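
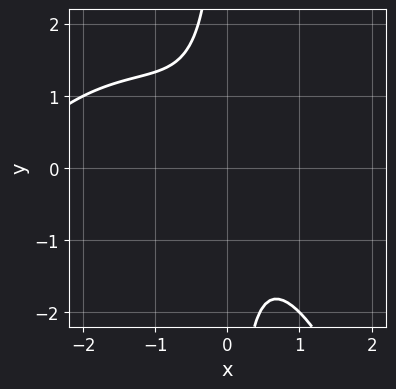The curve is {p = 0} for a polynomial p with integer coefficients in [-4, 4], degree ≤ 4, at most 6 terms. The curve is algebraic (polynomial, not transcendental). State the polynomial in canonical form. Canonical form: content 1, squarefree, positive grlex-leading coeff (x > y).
1. Degree: the shape is more complex than any degree-2 curve, so deg p = 3.
2. From the visible intercepts: it misses every integer gridline on the y-axis; the curve avoids every integer x-axis point in the box.
3. The integer polynomial consistent with all of this is the stated p.

x^3 + 3*x^2 + 3*x*y + 2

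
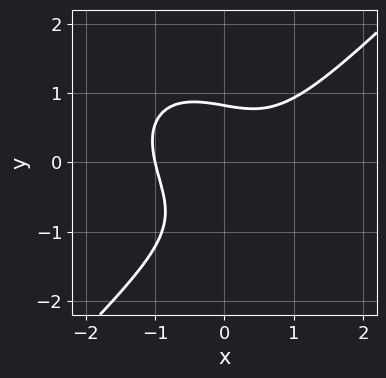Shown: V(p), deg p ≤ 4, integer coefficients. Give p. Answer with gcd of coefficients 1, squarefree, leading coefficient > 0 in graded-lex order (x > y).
3*x^3 - 3*y^3 - 2*x*y - 2*y^2 + 3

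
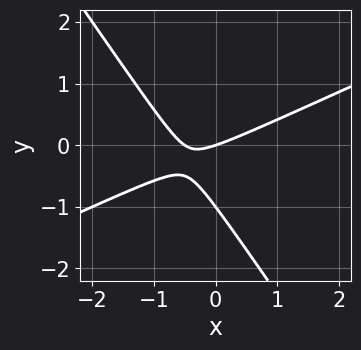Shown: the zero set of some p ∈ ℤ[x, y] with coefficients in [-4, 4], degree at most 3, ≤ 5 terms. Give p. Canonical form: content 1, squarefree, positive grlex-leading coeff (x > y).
1. The degree is 2 — no degree-1 curve has this shape.
2. From the visible intercepts: among the integer gridlines, it crosses the y-axis at y ∈ {-1, 0}; it crosses the x-axis at the gridline x = 0.
3. Putting this together gives p.

2*x^2 - 3*x*y - 3*y^2 + x - 3*y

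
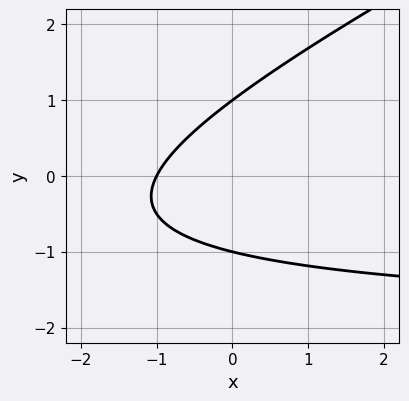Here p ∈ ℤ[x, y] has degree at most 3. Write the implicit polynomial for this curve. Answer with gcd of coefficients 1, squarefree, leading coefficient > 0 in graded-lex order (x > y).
x*y - 2*y^2 + 2*x + 2

1. Degree: a generic line meets the curve in up to 2 points, so deg p = 2.
2. Reading off the gridlines: it meets the x-axis at x = -1 (among the integer gridlines); the y-axis gridline crossings are at y ∈ {-1, 1}.
3. Solving for integer coefficients yields p as stated.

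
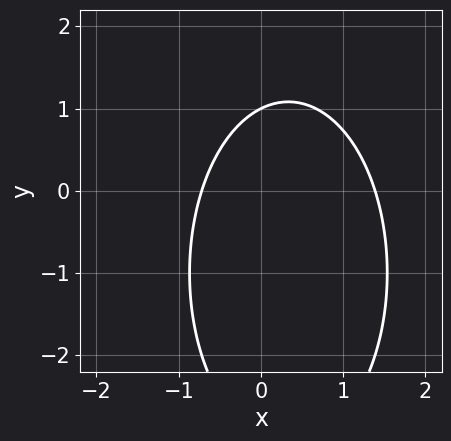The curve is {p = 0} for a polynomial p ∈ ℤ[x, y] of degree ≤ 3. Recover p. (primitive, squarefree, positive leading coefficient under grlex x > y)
1. Degree: no degree-1 curve has this shape, so deg p = 2.
2. Reading off the gridlines: it crosses the y-axis at the gridline y = 1.
3. Together with the visible shape, these determine p as stated.

3*x^2 + y^2 - 2*x + 2*y - 3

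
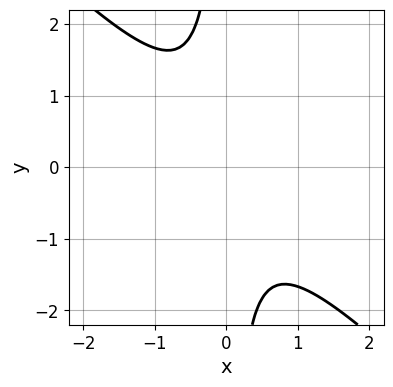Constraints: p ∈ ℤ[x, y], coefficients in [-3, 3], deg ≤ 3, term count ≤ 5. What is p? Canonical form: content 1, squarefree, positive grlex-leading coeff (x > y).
3*x^2 + 3*x*y + 2

Degree: a generic line meets the curve in up to 2 points, so deg p = 2.
Against the integer gridlines: it misses every integer gridline on the y-axis; the curve avoids every integer x-axis point in the box.
Together with the visible shape, these determine p as stated.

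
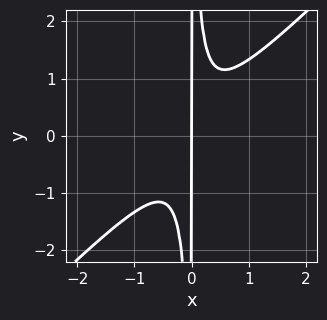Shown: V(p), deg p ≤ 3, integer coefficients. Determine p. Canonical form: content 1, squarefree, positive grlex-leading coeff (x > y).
The degree is 3 — a generic line meets the curve in up to 3 points.
From the visible intercepts: the visible y-axis segment lies entirely on the curve; it crosses the x-axis at the gridline x = 0.
Solving for integer coefficients yields p as stated.

3*x^3 - 3*x^2*y + x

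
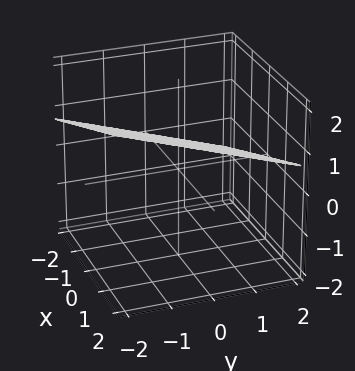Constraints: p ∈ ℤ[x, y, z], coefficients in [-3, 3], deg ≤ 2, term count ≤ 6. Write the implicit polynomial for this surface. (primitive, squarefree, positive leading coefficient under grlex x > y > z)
Degree: the surface is flat (a plane), so deg p = 1.
Reading off the gridlines: it meets the x-axis at x = -2 (among the integer gridlines); it meets the y-axis at y = 2 (among the integer gridlines).
Matching integer coefficients to the picture gives p.

x - y - 3*z + 2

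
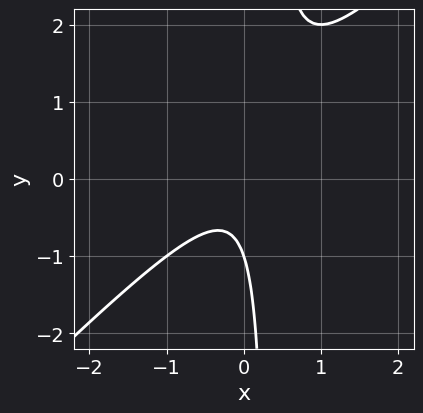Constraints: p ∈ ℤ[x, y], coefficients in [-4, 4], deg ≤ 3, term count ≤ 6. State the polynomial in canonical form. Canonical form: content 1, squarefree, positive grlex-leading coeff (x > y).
(a) deg p = 2. The shape is more complex than any degree-1 curve.
(b) Against the integer gridlines: no x-intercept at any integer in the box; it meets the y-axis at y = -1 (among the integer gridlines).
(c) Matching integer coefficients to the picture gives p.

3*x^2 - 3*x*y + y + 1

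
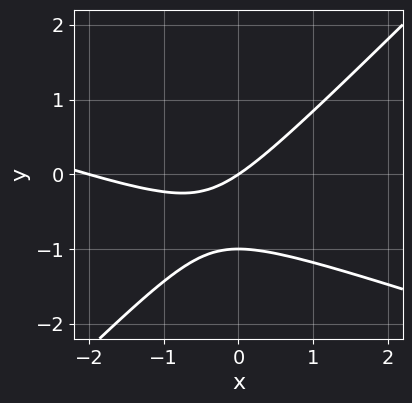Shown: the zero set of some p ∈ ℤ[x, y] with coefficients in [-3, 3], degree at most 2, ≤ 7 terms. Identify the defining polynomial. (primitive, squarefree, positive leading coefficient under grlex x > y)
The degree is 2 — a generic line meets the curve in up to 2 points.
From the axis intercepts and sections: among the integer gridlines, it crosses the x-axis at x ∈ {-2, 0}; among the integer gridlines, it crosses the y-axis at y ∈ {-1, 0}.
Assembling these constraints gives the stated polynomial.

x^2 + 2*x*y - 3*y^2 + 2*x - 3*y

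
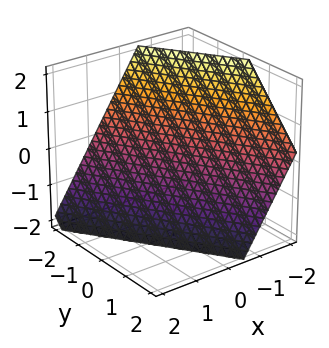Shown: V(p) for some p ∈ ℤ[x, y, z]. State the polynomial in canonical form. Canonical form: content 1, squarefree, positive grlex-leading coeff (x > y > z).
3*x + 2*y + 2*z + 2

First, the degree is 1 — every cross-section is a straight line — this is a plane.
Then, from the axis intercepts and sections: it meets the z-axis at z = -1 (among the integer gridlines); one y-axis crossing is at y = -1.
Finally, these observations pin down the coefficients.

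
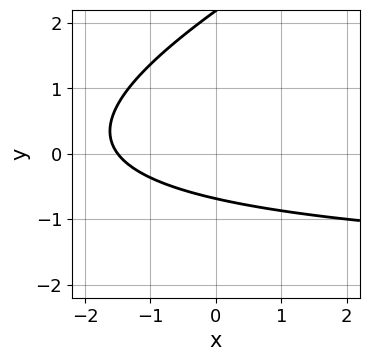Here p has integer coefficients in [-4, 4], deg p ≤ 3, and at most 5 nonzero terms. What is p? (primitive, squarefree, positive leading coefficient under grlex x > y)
x*y - 2*y^2 + 2*x + 3*y + 3

1. The degree is 2 — a generic line meets the curve in up to 2 points.
2. Matching integer coefficients to the picture gives p.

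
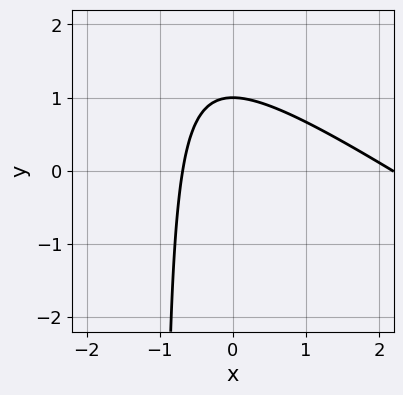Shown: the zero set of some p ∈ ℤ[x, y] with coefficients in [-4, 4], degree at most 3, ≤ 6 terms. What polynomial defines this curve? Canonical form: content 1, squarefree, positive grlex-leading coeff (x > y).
2*x^2 + 3*x*y - 3*x + 3*y - 3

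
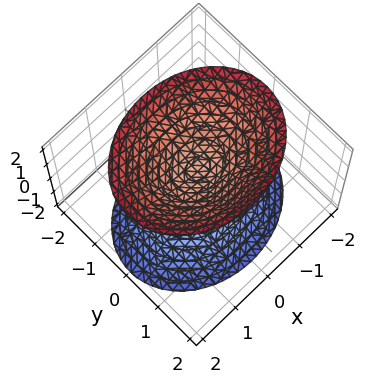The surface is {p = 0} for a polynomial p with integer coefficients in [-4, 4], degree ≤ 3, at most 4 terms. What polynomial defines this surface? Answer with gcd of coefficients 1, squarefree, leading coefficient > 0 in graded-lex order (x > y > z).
2*x^2 + 3*y^2 - 2*z^2 + 1

(a) There are 2 components. Treating them together as one polynomial.
(b) Degree: two separate bowl-shaped sheets opening away from each other; a quadric, so deg p = 2.
(c) Symmetries: mirror symmetry y ↦ −y ⇒ only even powers of y; mirror symmetry x ↦ −x ⇒ only even powers of x; mirror symmetry z ↦ −z ⇒ only even powers of z.
(d) Against the integer gridlines: it misses every integer gridline on the y-axis; the surface avoids every integer x-axis point in the box.
(e) Together with the visible shape, these determine p as stated.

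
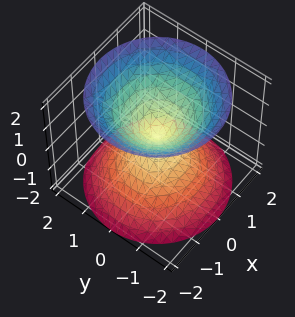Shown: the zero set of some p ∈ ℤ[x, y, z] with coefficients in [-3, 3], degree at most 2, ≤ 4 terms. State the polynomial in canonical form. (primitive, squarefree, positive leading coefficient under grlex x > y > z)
x^2 + y^2 - z^2

1. The picture has 2 separate pieces. They look like related sheets of one shape, so recover p as a whole.
2. Degree: a double cone through the origin; a quadric, so deg p = 2.
3. Symmetries: the z ↦ −z reflection is a symmetry, so z appears only in even powers; the z-axis is an axis of rotation, so x and y enter only as x² + y².
4. Against the integer gridlines: a circular section at z = -1 has radius exactly 1; one z-axis crossing is at z = 0.
5. Matching integer coefficients to the picture gives p.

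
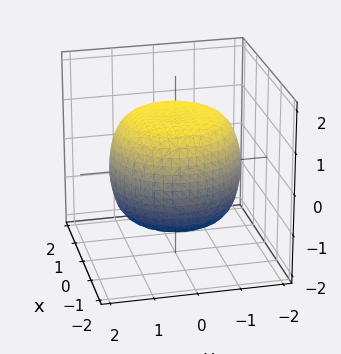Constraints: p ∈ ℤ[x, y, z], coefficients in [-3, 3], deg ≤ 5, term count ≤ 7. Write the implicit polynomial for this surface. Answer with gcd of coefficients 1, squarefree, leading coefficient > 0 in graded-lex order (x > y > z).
(a) The degree is 4 — a generic line meets the surface in up to 4 points.
(b) Symmetries: rotational symmetry about the z-axis ⇒ p depends on x, y only through x² + y².
(c) Against the integer gridlines: a circular section at z = -1 has radius between 1 and 2.
(d) These observations pin down the coefficients.

x^4 + 2*x^2*y^2 + y^4 - x^2 - y^2 + 2*z^2 - 3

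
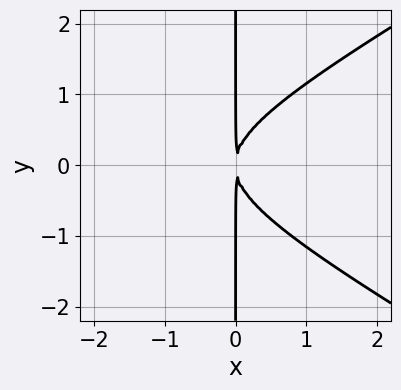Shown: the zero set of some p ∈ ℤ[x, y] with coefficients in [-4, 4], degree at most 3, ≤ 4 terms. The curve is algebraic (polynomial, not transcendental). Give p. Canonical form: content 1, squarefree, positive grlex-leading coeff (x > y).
x^3 - 3*x*y^2 + 3*x^2

First, the degree is 3 — no degree-2 curve has this shape.
Next, symmetries: the y ↦ −y reflection is a symmetry, so y appears only in even powers.
Then, reading off the gridlines: the visible y-axis segment lies entirely on the curve.
Finally, fitting integer coefficients to these (and the overall shape) gives p.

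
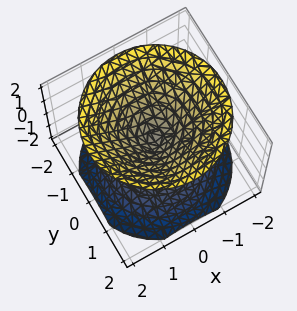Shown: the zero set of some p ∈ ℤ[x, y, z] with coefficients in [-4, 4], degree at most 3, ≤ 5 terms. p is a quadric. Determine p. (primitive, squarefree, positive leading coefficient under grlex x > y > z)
First, there are 2 components. Treating them together as one polynomial.
Then, deg p = 2. A double cone through the origin; a quadric.
Then, symmetries: rotational symmetry about the z-axis ⇒ p depends on x, y only through x² + y²; it's symmetric under z → −z, forcing even powers of z.
Then, checking where it meets the axes: it meets the x-axis at x = 0 (among the integer gridlines); it crosses the y-axis at the gridline y = 0.
Finally, putting this together gives p.

x^2 + y^2 - z^2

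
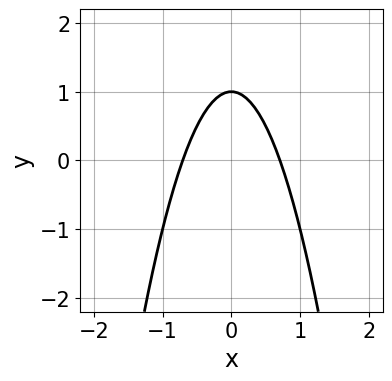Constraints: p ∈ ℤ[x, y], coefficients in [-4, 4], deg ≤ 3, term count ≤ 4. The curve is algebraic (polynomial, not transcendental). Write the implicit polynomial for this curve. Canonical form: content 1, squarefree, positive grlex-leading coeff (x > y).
2*x^2 + y - 1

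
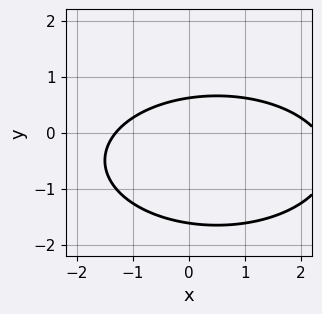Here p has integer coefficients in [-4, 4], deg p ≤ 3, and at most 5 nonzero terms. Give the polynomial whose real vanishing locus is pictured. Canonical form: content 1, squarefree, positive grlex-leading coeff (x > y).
x^2 + 3*y^2 - x + 3*y - 3

1. The degree is 2 — a generic line meets the curve in up to 2 points.
2. Putting this together gives p.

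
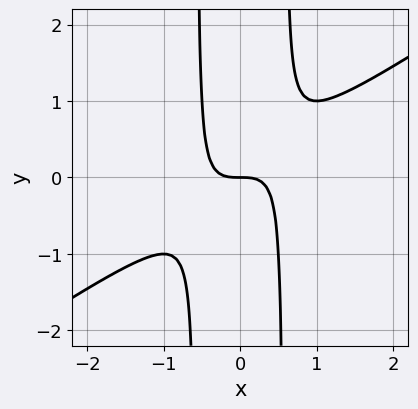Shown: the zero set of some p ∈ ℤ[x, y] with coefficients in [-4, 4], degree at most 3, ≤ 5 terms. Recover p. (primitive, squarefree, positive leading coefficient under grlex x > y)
First, degree: a generic line meets the curve in up to 3 points, so deg p = 3.
Then, from the visible intercepts: one y-axis crossing is at y = 0; one x-axis crossing is at x = 0.
Finally, assembling these constraints gives the stated polynomial.

2*x^3 - 3*x^2*y + y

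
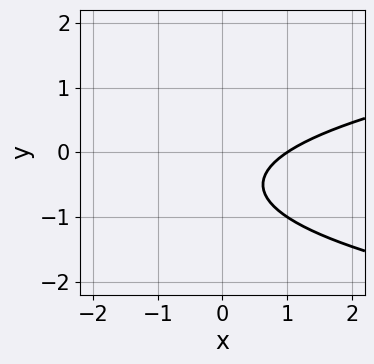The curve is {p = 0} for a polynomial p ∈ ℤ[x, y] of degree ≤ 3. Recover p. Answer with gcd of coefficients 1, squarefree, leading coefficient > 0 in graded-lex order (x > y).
3*y^2 - 2*x + 3*y + 2

The degree is 2 — no degree-1 curve has this shape.
Checking where it meets the axes: no y-intercept at any integer in the box; it crosses the x-axis at the gridline x = 1.
Matching integer coefficients to the picture gives p.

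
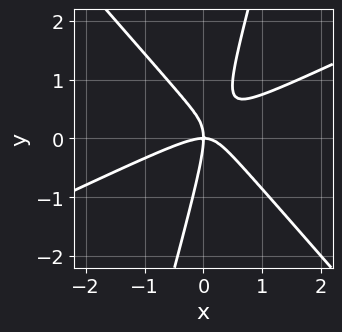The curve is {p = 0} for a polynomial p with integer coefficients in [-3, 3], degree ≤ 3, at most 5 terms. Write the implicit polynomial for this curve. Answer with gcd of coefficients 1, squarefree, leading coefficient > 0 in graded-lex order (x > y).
The degree is 3 — a generic line meets the curve in up to 3 points.
Against the integer gridlines: it crosses the x-axis at the gridline x = 0; it crosses the y-axis at the gridline y = 0.
Together with the visible shape, these determine p as stated.

2*x^3 - 3*x^2*y - 3*x*y^2 + y^3 + 2*x*y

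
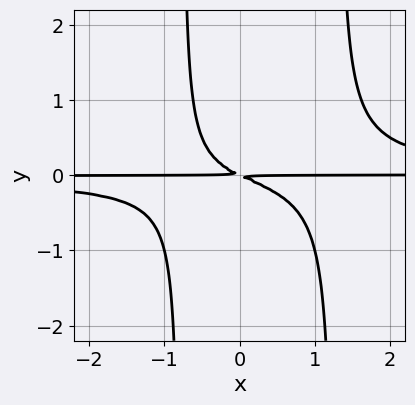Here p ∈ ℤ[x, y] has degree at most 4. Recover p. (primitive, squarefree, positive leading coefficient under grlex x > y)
2*x^2*y^2 - x*y^2 - x*y - 2*y^2

(a) deg p = 4. The shape is more complex than any degree-3 curve.
(b) From the visible intercepts: the visible x-axis segment lies entirely on the curve.
(c) Solving for integer coefficients yields p as stated.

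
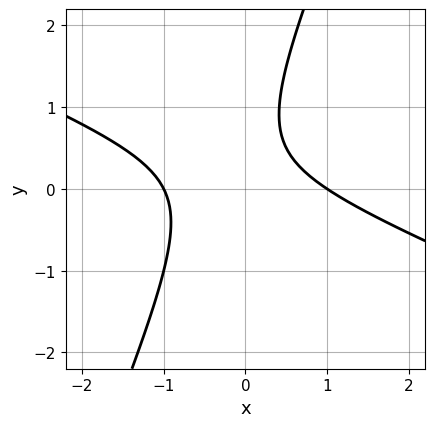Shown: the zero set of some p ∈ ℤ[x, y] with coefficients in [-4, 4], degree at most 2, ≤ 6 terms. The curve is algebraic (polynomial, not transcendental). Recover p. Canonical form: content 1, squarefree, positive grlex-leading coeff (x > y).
x^2 + 2*x*y - y^2 + y - 1

First, degree: a generic line meets the curve in up to 2 points, so deg p = 2.
Next, from the visible intercepts: among the integer gridlines, it crosses the x-axis at x ∈ {-1, 1}; the curve avoids every integer y-axis point in the box.
Finally, matching integer coefficients to the picture gives p.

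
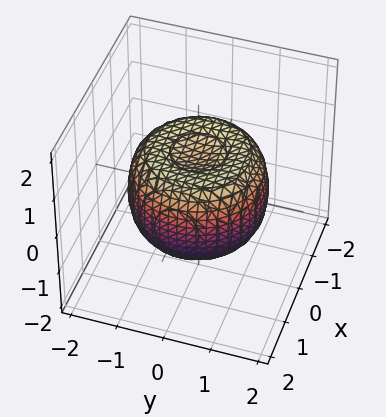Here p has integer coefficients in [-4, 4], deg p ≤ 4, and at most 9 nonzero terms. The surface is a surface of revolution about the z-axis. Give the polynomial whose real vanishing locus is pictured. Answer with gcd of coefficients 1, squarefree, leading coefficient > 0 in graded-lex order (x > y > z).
Degree: no degree-3 surface has this shape, so deg p = 4.
Symmetries: rotational symmetry about the z-axis ⇒ p depends on x, y only through x² + y².
Checking where it meets the axes: a circular section at z = -1 has radius between 0 and 1.
Assembling these constraints gives the stated polynomial.

2*x^4 + 4*x^2*y^2 + 2*y^4 - 3*x^2 - 3*y^2 + 3*z^2 - 2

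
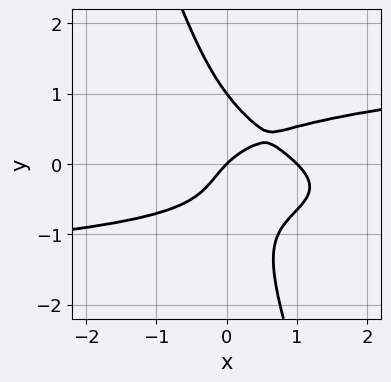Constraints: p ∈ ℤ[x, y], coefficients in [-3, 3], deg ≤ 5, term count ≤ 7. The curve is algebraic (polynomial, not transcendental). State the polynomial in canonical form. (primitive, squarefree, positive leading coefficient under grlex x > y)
3*x*y^3 + y^4 - x^2 + x - y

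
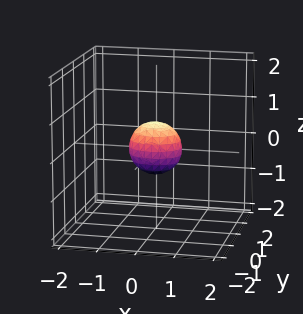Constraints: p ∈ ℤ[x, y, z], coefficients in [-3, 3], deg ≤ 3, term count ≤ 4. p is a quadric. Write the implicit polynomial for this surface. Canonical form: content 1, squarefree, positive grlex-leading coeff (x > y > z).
2*x^2 + 3*y^2 + 2*z^2 - 1

The degree is 2 — bounded and convex; a quadric.
Symmetries: it's symmetric under x → −x, forcing even powers of x; mirror symmetry y ↦ −y ⇒ only even powers of y; the z ↦ −z reflection is a symmetry, so z appears only in even powers.
Together with the visible shape, these determine p as stated.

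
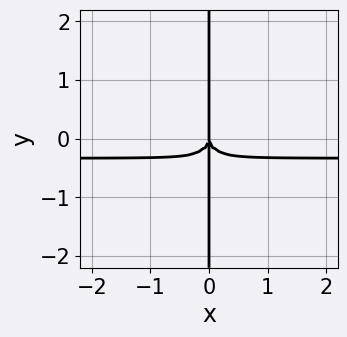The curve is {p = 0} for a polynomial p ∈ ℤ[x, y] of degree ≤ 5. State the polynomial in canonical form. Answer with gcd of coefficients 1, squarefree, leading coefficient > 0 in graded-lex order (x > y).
3*x^3*y + x*y^3 + x^3

1. Degree: a generic line meets the curve in up to 4 points, so deg p = 4.
2. From the axis intercepts and sections: one x-axis crossing is at x = 0; the visible y-axis segment lies entirely on the curve.
3. These observations pin down the coefficients.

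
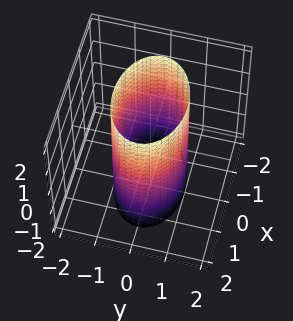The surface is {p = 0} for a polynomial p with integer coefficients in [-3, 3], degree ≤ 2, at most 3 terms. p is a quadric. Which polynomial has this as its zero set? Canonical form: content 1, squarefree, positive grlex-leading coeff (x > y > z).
1. The degree is 2 — constant cross-section along one axis; a quadric.
2. Symmetries: mirror symmetry y ↦ −y ⇒ only even powers of y; it's symmetric under x → −x, forcing even powers of x; mirror symmetry z ↦ −z ⇒ only even powers of z.
3. From the axis intercepts and sections: among the integer gridlines, it crosses the y-axis at y ∈ {-1, 1}; no z-intercept at any integer in the box.
4. Fitting integer coefficients to these (and the overall shape) gives p.

x^2 + 2*y^2 - 2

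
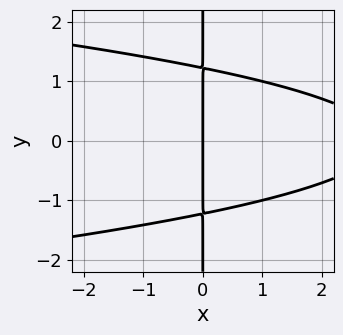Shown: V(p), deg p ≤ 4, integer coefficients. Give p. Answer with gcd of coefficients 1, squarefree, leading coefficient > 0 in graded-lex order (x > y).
2*x*y^2 + x^2 - 3*x

1. Degree: the shape is more complex than any degree-2 curve, so deg p = 3.
2. Symmetries: it's symmetric under y → −y, forcing even powers of y.
3. Reading off the gridlines: it crosses the x-axis at the gridline x = 0; the visible y-axis segment lies entirely on the curve.
4. Together with the visible shape, these determine p as stated.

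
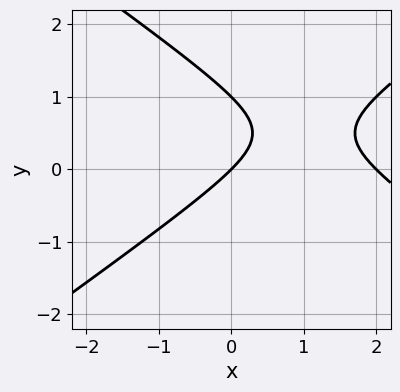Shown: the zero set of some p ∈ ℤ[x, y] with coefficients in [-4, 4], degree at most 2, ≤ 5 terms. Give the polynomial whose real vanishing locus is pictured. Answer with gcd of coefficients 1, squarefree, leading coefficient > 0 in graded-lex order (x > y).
(a) Degree: a generic line meets the curve in up to 2 points, so deg p = 2.
(b) Reading off the gridlines: the x-axis gridline crossings are at x ∈ {0, 2}; the y-axis gridline crossings are at y ∈ {0, 1}.
(c) Together with the visible shape, these determine p as stated.

x^2 - 2*y^2 - 2*x + 2*y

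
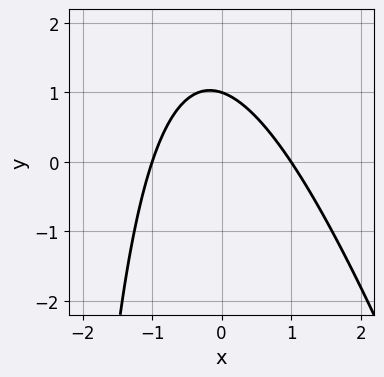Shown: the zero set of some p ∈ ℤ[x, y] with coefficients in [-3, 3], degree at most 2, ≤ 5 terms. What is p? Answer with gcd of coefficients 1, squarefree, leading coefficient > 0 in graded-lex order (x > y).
3*x^2 + x*y + 3*y - 3

The degree is 2 — no degree-1 curve has this shape.
From the visible intercepts: it crosses the y-axis at the gridline y = 1; the x-axis gridline crossings are at x ∈ {-1, 1}.
The integer polynomial consistent with all of this is the stated p.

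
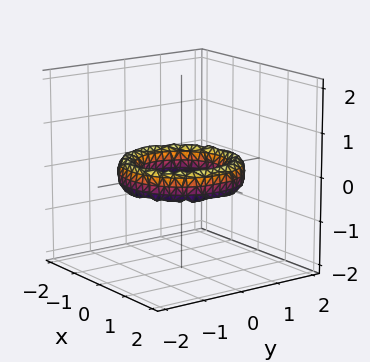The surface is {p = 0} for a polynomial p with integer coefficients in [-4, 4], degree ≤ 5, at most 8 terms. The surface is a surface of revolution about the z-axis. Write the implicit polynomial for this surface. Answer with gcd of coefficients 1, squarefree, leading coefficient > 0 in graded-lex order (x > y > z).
x^4 + 2*x^2*y^2 + y^4 - 3*x^2 - 3*y^2 + 2*z^2 + 2

(a) The degree is 4 — a generic line meets the surface in up to 4 points.
(b) Symmetries: the surface is invariant under rotation about z: p = q(x² + y², z).
(c) Checking where it meets the axes: the x-axis gridline crossings are at x ∈ {-1, 1}; no z-intercept at any integer in the box; among the integer gridlines, it crosses the y-axis at y ∈ {-1, 1}; a circular section at z = 0 has radius exactly 1.
(d) Fitting integer coefficients to these (and the overall shape) gives p.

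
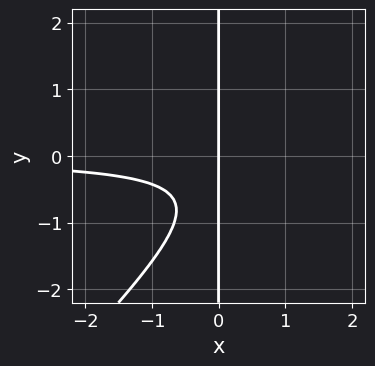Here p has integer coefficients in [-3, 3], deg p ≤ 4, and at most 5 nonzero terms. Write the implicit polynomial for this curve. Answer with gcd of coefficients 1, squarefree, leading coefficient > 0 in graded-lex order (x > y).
1. deg p = 3. The shape is more complex than any degree-2 curve.
2. Observable constraints: one x-axis crossing is at x = 0; every point of the y-axis in the box is on the curve.
3. Putting this together gives p.

3*x^2*y - 3*x*y^2 - 3*x*y - 2*x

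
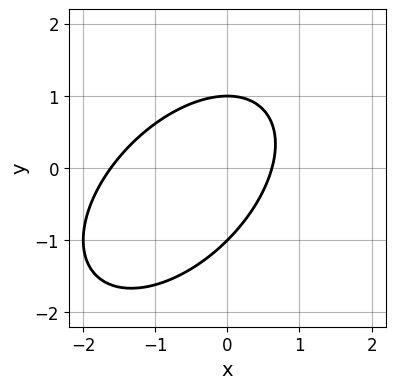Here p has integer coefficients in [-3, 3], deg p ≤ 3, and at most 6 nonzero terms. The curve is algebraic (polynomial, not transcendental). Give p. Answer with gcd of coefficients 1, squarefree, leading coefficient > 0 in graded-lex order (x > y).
(a) Degree: no degree-1 curve has this shape, so deg p = 2.
(b) Observable constraints: among the integer gridlines, it crosses the y-axis at y ∈ {-1, 1}.
(c) Fitting integer coefficients to these (and the overall shape) gives p.

x^2 - x*y + y^2 + x - 1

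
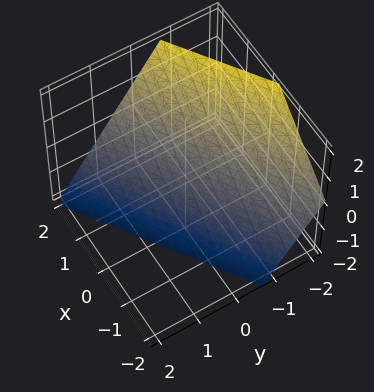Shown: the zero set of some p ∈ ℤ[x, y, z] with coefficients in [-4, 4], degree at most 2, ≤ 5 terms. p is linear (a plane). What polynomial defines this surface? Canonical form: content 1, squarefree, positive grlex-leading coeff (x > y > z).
First, deg p = 1. Every cross-section is a straight line — this is a plane.
Then, observable constraints: it meets the x-axis at x = 1 (among the integer gridlines); one z-axis crossing is at z = -1.
Finally, assembling these constraints gives the stated polynomial.

2*x - 3*y - 2*z - 2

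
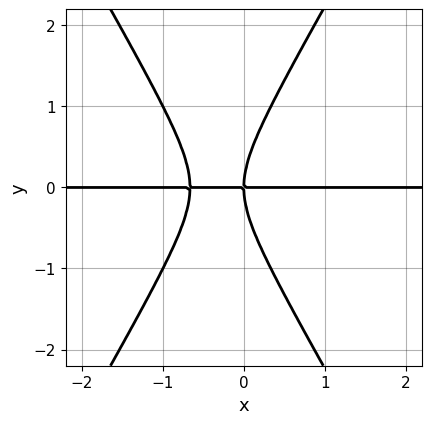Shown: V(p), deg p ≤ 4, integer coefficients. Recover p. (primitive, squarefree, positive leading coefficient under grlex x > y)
3*x^2*y - y^3 + 2*x*y

1. The degree is 3 — a generic line meets the curve in up to 3 points.
2. Against the integer gridlines: the visible x-axis segment lies entirely on the curve; it crosses the y-axis at the gridline y = 0.
3. Assembling these constraints gives the stated polynomial.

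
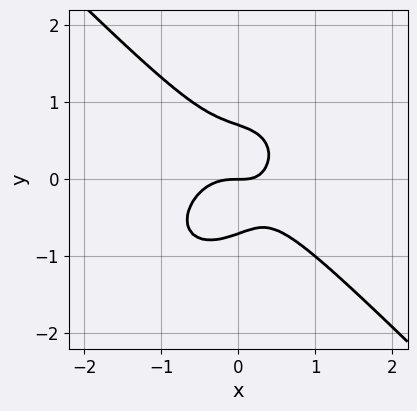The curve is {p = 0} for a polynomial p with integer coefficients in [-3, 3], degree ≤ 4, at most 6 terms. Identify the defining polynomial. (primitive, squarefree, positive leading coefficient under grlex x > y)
1. deg p = 3. A generic line meets the curve in up to 3 points.
2. Checking where it meets the axes: it meets the y-axis at y = 0 (among the integer gridlines); one x-axis crossing is at x = 0.
3. Together with the visible shape, these determine p as stated.

2*x^3 + 2*y^3 + x*y - y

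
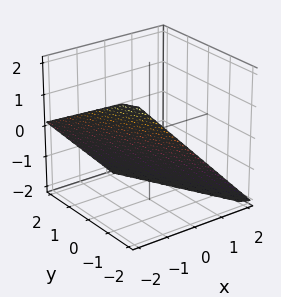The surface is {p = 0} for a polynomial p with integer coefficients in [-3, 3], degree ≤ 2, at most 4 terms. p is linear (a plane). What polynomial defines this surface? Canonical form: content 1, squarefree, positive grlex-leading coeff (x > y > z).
2*x + y + 2*z + 2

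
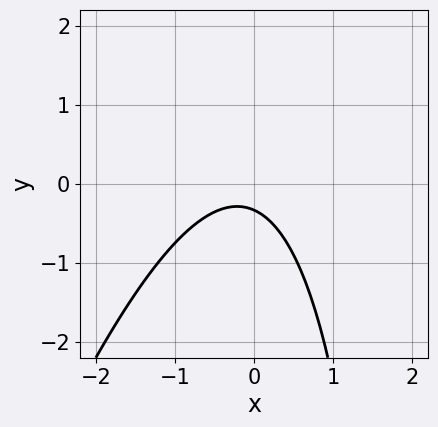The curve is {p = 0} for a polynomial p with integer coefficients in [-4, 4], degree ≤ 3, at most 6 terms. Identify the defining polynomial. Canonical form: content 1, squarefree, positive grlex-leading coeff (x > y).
3*x^2 - x*y + x + 3*y + 1

deg p = 2. A generic line meets the curve in up to 2 points.
From the axis intercepts and sections: the curve avoids every integer x-axis point in the box.
Together with the visible shape, these determine p as stated.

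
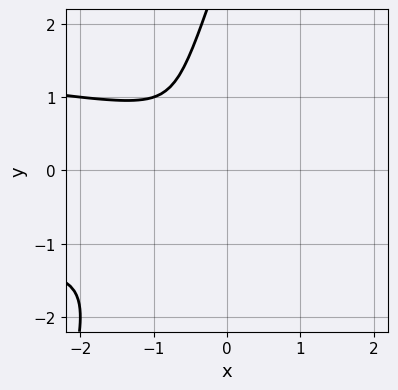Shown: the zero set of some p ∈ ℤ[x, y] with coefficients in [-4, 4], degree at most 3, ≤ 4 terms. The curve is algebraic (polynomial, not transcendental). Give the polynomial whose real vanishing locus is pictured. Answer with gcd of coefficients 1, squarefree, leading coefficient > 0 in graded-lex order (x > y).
3*x*y^2 - y^3 + x^2 + 3*y^2

First, deg p = 3. No degree-2 curve has this shape.
Finally, putting this together gives p.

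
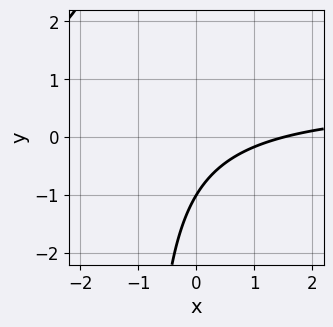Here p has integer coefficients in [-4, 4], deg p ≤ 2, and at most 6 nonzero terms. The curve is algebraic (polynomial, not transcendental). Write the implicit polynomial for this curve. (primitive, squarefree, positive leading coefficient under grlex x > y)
(a) deg p = 2. No degree-1 curve has this shape.
(b) Observable constraints: one y-axis crossing is at y = -1.
(c) These observations pin down the coefficients.

3*x*y - 2*x + 3*y + 3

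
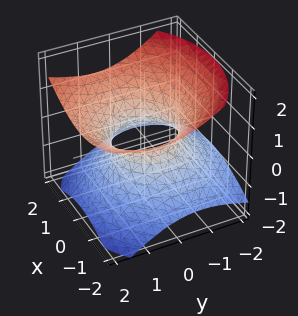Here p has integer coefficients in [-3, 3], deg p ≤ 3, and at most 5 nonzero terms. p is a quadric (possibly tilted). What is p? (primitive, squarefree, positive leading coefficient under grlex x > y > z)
First, degree: a generic line meets the surface in up to 2 points, so deg p = 2.
Next, from the visible intercepts: no z-intercept at any integer in the box; the x-axis gridline crossings are at x ∈ {-1, 1}.
Finally, fitting integer coefficients to these (and the overall shape) gives p. Check: (0, -1, 0) on the y-axis lies on the surface, and p(0, -1, 0) = 0. ✓

x^2 + y^2 - y*z - 2*z^2 - 1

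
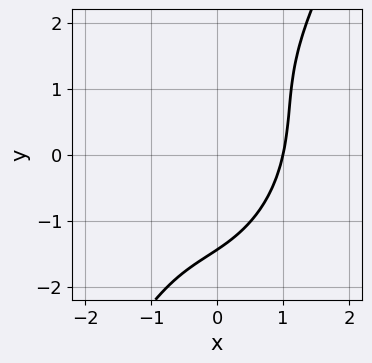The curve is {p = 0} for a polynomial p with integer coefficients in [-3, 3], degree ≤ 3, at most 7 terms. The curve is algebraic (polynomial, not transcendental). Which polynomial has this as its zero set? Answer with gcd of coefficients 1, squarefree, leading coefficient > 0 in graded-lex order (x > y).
3*x^3 - 2*x^2*y + 2*x*y^2 - y^3 - 3

First, the degree is 3 — a generic line meets the curve in up to 3 points.
Next, checking where it meets the axes: it meets the x-axis at x = 1 (among the integer gridlines).
Finally, these observations pin down the coefficients.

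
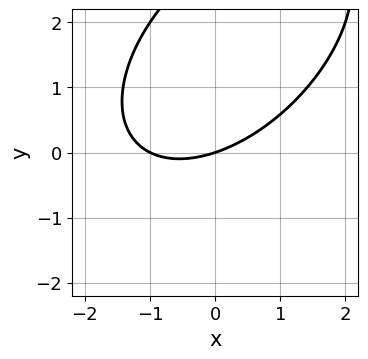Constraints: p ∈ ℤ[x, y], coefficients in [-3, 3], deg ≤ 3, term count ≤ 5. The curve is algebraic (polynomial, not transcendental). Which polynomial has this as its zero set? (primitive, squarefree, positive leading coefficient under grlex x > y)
x^2 - x*y + y^2 + x - 3*y

deg p = 2. No degree-1 curve has this shape.
From the axis intercepts and sections: the x-axis gridline crossings are at x ∈ {-1, 0}; it crosses the y-axis at the gridline y = 0.
Fitting integer coefficients to these (and the overall shape) gives p.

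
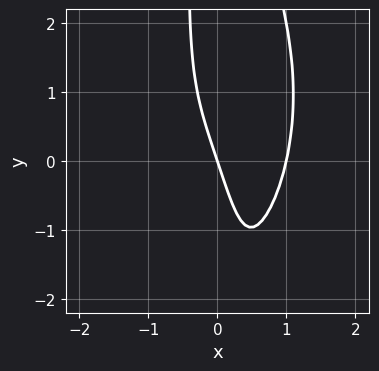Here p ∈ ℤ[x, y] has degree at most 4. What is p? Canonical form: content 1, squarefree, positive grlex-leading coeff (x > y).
3*x^4 - x^3*y + x^2*y^2 - 3*x - y

The degree is 4 — no degree-3 curve has this shape.
Against the integer gridlines: the x-axis gridline crossings are at x ∈ {0, 1}; it crosses the y-axis at the gridline y = 0.
Solving for integer coefficients yields p as stated.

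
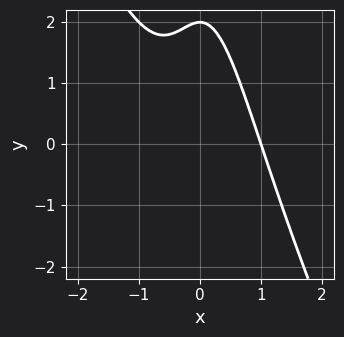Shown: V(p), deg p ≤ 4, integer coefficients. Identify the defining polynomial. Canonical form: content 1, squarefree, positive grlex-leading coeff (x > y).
2*x^3 + x^2*y + y - 2

(a) Degree: a generic line meets the curve in up to 3 points, so deg p = 3.
(b) From the axis intercepts and sections: it crosses the x-axis at the gridline x = 1; it meets the y-axis at y = 2 (among the integer gridlines).
(c) Solving for integer coefficients yields p as stated.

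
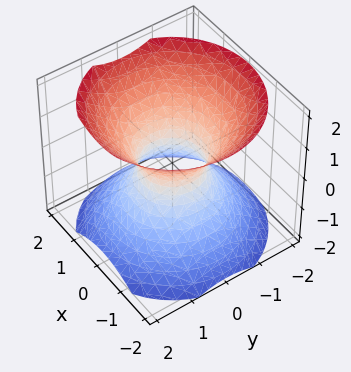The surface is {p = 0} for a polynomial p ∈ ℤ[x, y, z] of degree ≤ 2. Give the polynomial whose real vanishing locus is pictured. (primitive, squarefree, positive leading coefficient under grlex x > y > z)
3*x^2 + 3*y^2 - 3*z^2 - 2

First, degree: no degree-1 surface has this shape, so deg p = 2.
Then, symmetries: rotational symmetry about the z-axis ⇒ p depends on x, y only through x² + y².
Next, from the visible intercepts: a circular section at z = 0 has radius between 0 and 1; it misses every integer gridline on the z-axis.
Finally, the integer polynomial consistent with all of this is the stated p.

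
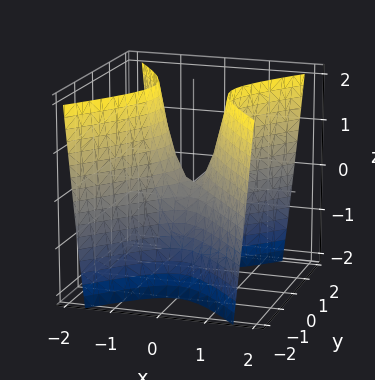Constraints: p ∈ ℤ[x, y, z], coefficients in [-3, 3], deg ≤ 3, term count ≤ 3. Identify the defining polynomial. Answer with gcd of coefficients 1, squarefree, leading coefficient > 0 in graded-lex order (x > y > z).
(a) The degree is 2 — a saddle surface; a quadric.
(b) Symmetries: mirror symmetry x ↦ −x ⇒ only even powers of x; the y ↦ −y reflection is a symmetry, so y appears only in even powers.
(c) Reading off the gridlines: one z-axis crossing is at z = 0; one x-axis crossing is at x = 0.
(d) Fitting integer coefficients to these (and the overall shape) gives p.

3*x^2 - 2*y^2 - z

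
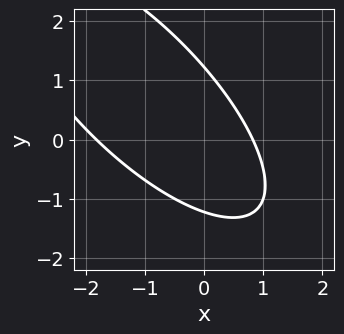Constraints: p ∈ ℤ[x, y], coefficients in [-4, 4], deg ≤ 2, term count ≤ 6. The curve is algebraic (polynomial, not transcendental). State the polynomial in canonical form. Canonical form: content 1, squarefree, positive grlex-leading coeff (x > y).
2*x^2 + 3*x*y + 2*y^2 + 2*x - 3

First, the degree is 2 — the shape is more complex than any degree-1 curve.
Finally, solving for integer coefficients yields p as stated.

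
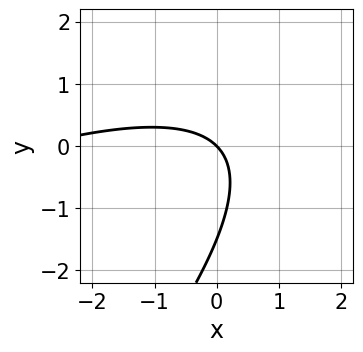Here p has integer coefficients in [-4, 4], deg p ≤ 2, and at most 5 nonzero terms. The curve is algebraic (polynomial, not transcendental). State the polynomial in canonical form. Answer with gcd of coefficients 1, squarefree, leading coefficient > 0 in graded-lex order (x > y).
x^2 - 3*x*y + 2*y^2 + 3*x + 3*y

(a) deg p = 2.
(b) Checking where it meets the axes: it crosses the x-axis at the gridline x = 0; it meets the y-axis at y = 0 (among the integer gridlines).
(c) Together with the visible shape, these determine p as stated.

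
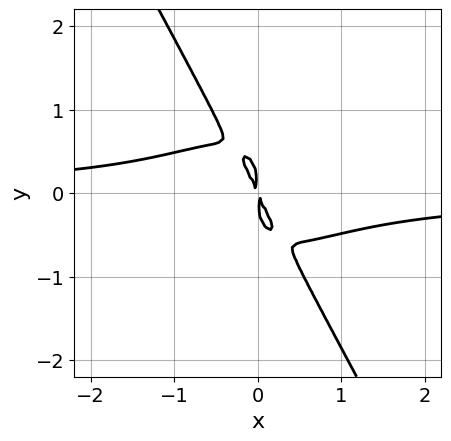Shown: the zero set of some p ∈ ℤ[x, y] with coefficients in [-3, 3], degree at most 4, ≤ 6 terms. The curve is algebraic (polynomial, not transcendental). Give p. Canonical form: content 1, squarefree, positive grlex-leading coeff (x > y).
3*x^3*y + x*y^3 + y^4 + 2*x^2 + x*y

Degree: the shape is more complex than any degree-3 curve, so deg p = 4.
Matching integer coefficients to the picture gives p.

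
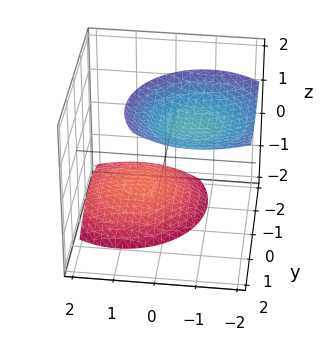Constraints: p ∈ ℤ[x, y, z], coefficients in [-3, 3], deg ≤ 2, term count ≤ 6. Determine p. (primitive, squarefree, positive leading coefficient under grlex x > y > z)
(a) There are 2 components.
(b) Degree: no degree-1 surface has this shape, so deg p = 2.
(c) Reading off the gridlines: it misses every integer gridline on the x-axis; it misses every integer gridline on the y-axis.
(d) Fitting integer coefficients to these (and the overall shape) gives p.

x^2 + x*z + y^2 - y*z - z^2 + 3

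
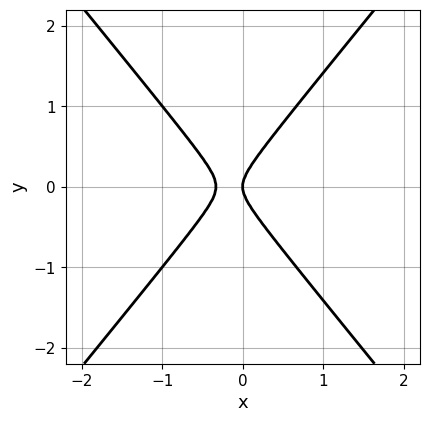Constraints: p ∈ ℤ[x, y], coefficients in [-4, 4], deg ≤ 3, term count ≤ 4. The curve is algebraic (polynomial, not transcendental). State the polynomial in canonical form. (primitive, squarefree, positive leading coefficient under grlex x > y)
(a) Degree: no degree-1 curve has this shape, so deg p = 2.
(b) Symmetries: it's symmetric under y → −y, forcing even powers of y.
(c) From the axis intercepts and sections: one y-axis crossing is at y = 0; one x-axis crossing is at x = 0.
(d) These observations pin down the coefficients.

3*x^2 - 2*y^2 + x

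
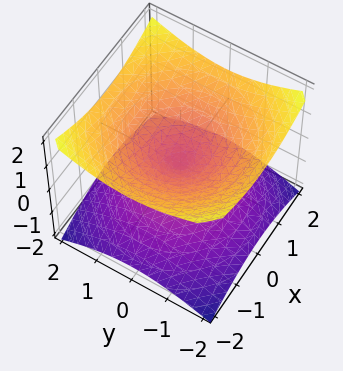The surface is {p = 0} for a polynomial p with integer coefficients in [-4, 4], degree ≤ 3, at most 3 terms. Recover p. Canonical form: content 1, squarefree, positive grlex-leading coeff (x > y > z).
x^2 + y^2 - 2*z^2

deg p = 2.
Symmetries: rotational symmetry about the z-axis ⇒ p depends on x, y only through x² + y²; mirror symmetry z ↦ −z ⇒ only even powers of z.
Against the integer gridlines: it crosses the x-axis at the gridline x = 0; it crosses the y-axis at the gridline y = 0; it meets the z-axis at z = 0 (among the integer gridlines).
Solving for integer coefficients yields p as stated.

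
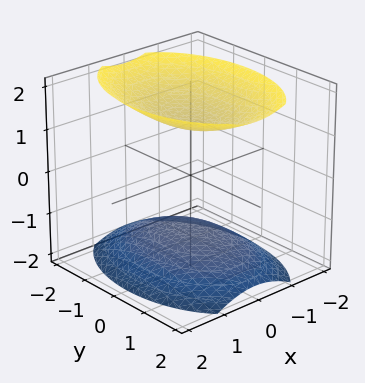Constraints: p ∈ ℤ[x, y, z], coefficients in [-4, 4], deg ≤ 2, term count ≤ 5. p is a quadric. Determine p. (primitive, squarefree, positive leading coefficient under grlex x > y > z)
2*x^2 + y^2 - 2*z^2 + 3

First, I count 2 distinct pieces. Treating them together as one polynomial.
Next, deg p = 2. Two separate bowl-shaped sheets opening away from each other; a quadric.
Then, symmetries: mirror symmetry z ↦ −z ⇒ only even powers of z; the y ↦ −y reflection is a symmetry, so y appears only in even powers; mirror symmetry x ↦ −x ⇒ only even powers of x.
Then, reading off the gridlines: it misses every integer gridline on the y-axis; it misses every integer gridline on the x-axis.
Finally, assembling these constraints gives the stated polynomial.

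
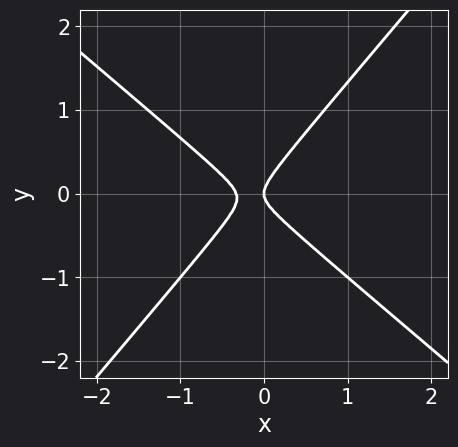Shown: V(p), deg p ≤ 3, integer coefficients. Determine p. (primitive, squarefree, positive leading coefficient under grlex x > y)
3*x^2 + x*y - 3*y^2 + x

1. The degree is 2 — a generic line meets the curve in up to 2 points.
2. Against the integer gridlines: one y-axis crossing is at y = 0; it crosses the x-axis at the gridline x = 0.
3. Putting this together gives p.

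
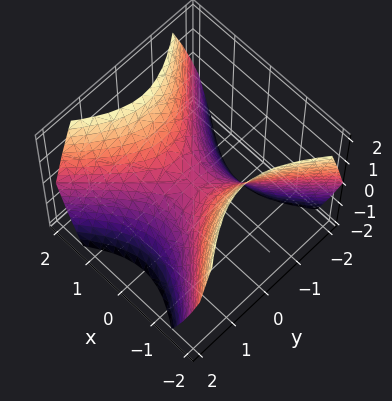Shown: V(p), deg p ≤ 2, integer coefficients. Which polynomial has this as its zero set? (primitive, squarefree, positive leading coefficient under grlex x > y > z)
x^2 - y^2 - z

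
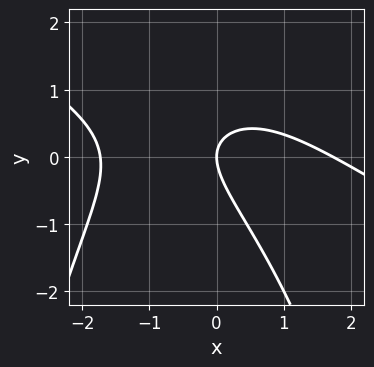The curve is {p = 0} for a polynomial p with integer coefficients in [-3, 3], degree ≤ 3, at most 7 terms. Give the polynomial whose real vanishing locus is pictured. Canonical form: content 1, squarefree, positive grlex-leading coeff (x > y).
First, the degree is 3 — no degree-2 curve has this shape.
Then, reading off the gridlines: it meets the y-axis at y = 0 (among the integer gridlines); it crosses the x-axis at the gridline x = 0.
Finally, putting this together gives p.

x^3 + 2*x^2*y + 3*x*y + 3*y^2 - 3*x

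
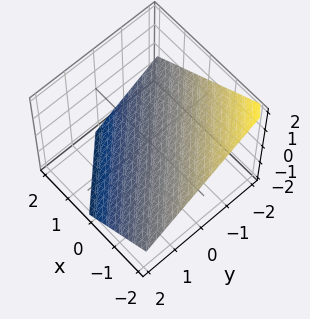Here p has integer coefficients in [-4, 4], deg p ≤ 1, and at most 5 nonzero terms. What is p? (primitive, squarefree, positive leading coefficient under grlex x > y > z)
First, the degree is 1 — every cross-section is a straight line — this is a plane.
Then, from the axis intercepts and sections: it meets the y-axis at y = -1 (among the integer gridlines); it meets the x-axis at x = -1 (among the integer gridlines).
Finally, fitting integer coefficients to these (and the overall shape) gives p.

2*x + 2*y + 3*z + 2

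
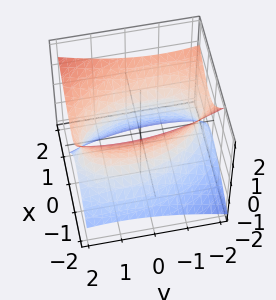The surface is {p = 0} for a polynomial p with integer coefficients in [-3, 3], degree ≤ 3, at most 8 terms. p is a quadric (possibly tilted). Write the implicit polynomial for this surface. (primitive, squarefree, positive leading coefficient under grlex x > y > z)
3*x^2 + x*y - 3*x*z + y^2 - 3*z^2 - 3

(a) The degree is 2 — the shape is more complex than any degree-1 surface.
(b) Observable constraints: it misses every integer gridline on the z-axis; among the integer gridlines, it crosses the x-axis at x ∈ {-1, 1}.
(c) Together with the visible shape, these determine p as stated.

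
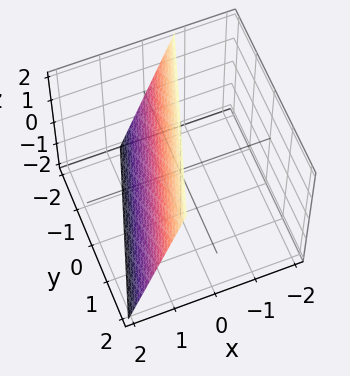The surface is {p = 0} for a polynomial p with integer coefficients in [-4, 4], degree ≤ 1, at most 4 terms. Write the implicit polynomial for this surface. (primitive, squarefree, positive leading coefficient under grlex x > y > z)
First, deg p = 1.
Then, from the axis intercepts and sections: it crosses the z-axis at the gridline z = 2; one y-axis crossing is at y = -2.
Finally, assembling these constraints gives the stated polynomial.

3*x - y + z - 2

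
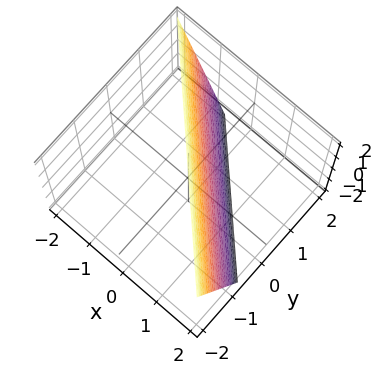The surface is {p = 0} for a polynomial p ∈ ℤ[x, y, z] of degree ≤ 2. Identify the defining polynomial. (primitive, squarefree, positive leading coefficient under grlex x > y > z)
First, degree: every cross-section is a straight line — this is a plane, so deg p = 1.
Then, from the axis intercepts and sections: it meets the z-axis at z = 2 (among the integer gridlines).
Finally, fitting integer coefficients to these (and the overall shape) gives p.

3*x + 3*y + z - 2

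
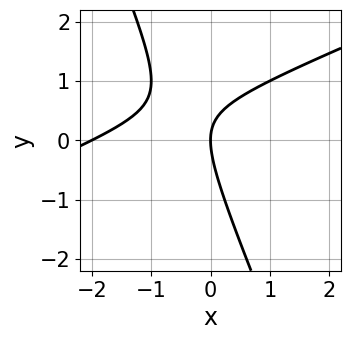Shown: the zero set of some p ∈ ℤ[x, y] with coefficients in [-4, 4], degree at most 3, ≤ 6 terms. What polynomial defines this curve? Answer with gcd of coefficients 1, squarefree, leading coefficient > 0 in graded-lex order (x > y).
x^2 - 2*x*y - y^2 + 2*x

(a) The degree is 2 — a generic line meets the curve in up to 2 points.
(b) From the axis intercepts and sections: it crosses the y-axis at the gridline y = 0; among the integer gridlines, it crosses the x-axis at x ∈ {-2, 0}.
(c) Matching integer coefficients to the picture gives p.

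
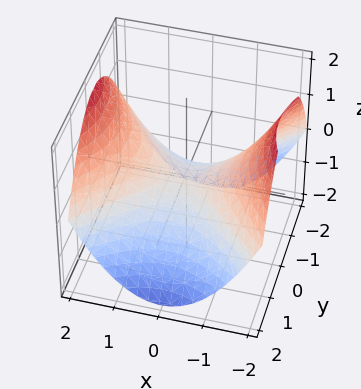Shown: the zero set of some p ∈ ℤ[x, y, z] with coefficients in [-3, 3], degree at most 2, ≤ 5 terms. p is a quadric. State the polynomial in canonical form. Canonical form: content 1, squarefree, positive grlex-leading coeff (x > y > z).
(a) The degree is 2 — a hyperbolic paraboloid; a quadric.
(b) Symmetries: it's symmetric under x → −x, forcing even powers of x; it's symmetric under y → −y, forcing even powers of y.
(c) From the visible intercepts: one x-axis crossing is at x = 0; one y-axis crossing is at y = 0; one z-axis crossing is at z = 0.
(d) Together with the visible shape, these determine p as stated.

x^2 - y^2 - 2*z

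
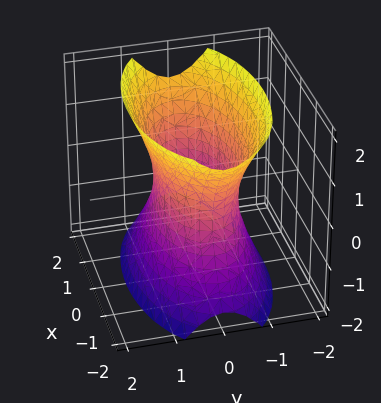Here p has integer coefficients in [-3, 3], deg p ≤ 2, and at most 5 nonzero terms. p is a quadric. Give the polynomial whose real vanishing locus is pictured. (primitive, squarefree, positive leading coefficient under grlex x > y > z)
x^2 + 3*y^2 - z^2 - 2

Degree: an hourglass — one-sheet hyperboloid; a quadric, so deg p = 2.
Symmetries: mirror symmetry x ↦ −x ⇒ only even powers of x; it's symmetric under y → −y, forcing even powers of y; the z ↦ −z reflection is a symmetry, so z appears only in even powers.
Against the integer gridlines: the surface avoids every integer z-axis point in the box.
Fitting integer coefficients to these (and the overall shape) gives p.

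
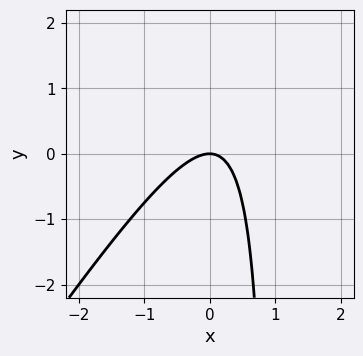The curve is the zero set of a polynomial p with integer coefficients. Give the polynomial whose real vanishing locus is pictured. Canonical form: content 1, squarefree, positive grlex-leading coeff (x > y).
3*x^2 - 2*x*y + 2*y

First, degree: a generic line meets the curve in up to 2 points, so deg p = 2.
Then, from the axis intercepts and sections: it crosses the y-axis at the gridline y = 0; it crosses the x-axis at the gridline x = 0.
Finally, fitting integer coefficients to these (and the overall shape) gives p.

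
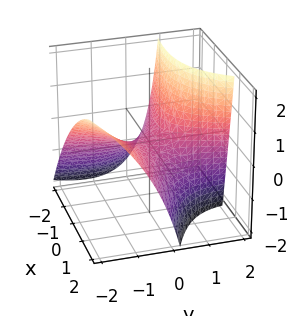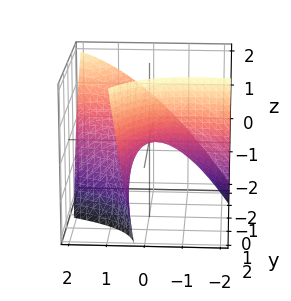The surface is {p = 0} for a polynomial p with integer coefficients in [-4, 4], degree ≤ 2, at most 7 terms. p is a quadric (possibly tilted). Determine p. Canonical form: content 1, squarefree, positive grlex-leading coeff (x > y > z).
The degree is 2 — a generic line meets the surface in up to 2 points.
Observable constraints: it meets the z-axis at z = 0 (among the integer gridlines); it crosses the y-axis at the gridline y = 0.
Together with the visible shape, these determine p as stated.

x^2 + 3*x*y - y^2 - 2*y*z + 3*z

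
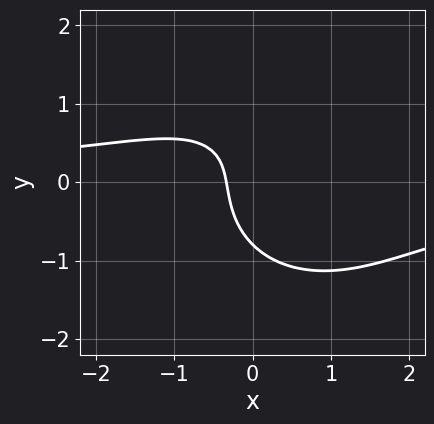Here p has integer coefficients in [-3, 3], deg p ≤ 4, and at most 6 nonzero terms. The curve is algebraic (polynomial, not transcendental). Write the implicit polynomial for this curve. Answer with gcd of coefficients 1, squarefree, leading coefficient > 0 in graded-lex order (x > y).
2*x^2*y + 2*y^3 - x*y + 3*x + 1

First, the degree is 3 — no degree-2 curve has this shape.
Finally, solving for integer coefficients yields p as stated.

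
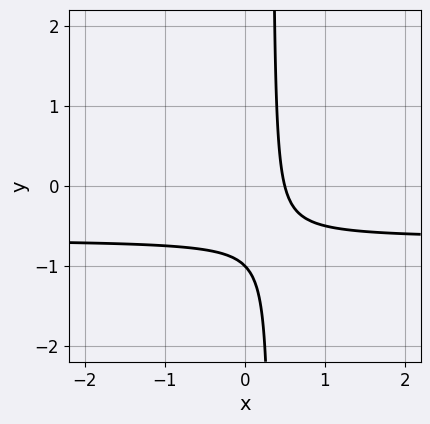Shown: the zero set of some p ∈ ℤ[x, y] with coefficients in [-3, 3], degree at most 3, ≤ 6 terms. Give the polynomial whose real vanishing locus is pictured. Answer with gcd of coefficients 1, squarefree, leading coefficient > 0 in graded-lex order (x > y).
deg p = 2. The shape is more complex than any degree-1 curve.
Observable constraints: it meets the y-axis at y = -1 (among the integer gridlines).
Fitting integer coefficients to these (and the overall shape) gives p.

3*x*y + 2*x - y - 1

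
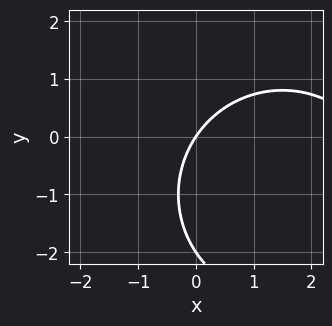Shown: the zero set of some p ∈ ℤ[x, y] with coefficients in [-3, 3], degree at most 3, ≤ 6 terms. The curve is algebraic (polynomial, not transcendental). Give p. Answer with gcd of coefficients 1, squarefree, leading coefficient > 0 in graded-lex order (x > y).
Degree: the shape is more complex than any degree-1 curve, so deg p = 2.
From the axis intercepts and sections: among the integer gridlines, it crosses the y-axis at y ∈ {-2, 0}; one x-axis crossing is at x = 0.
The integer polynomial consistent with all of this is the stated p.

x^2 + y^2 - 3*x + 2*y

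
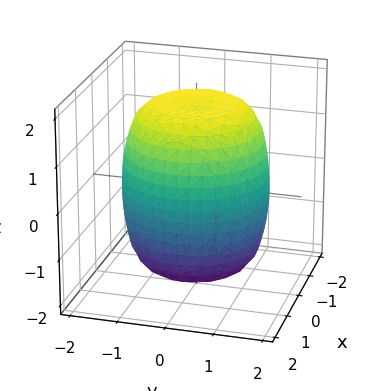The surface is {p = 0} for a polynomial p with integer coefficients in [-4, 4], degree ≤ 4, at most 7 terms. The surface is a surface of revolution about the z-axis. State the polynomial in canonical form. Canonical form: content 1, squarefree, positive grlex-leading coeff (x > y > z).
x^4 + 2*x^2*y^2 + y^4 - x^2 - y^2 + z^2 - 3

First, degree: no degree-3 surface has this shape, so deg p = 4.
Next, symmetries: the surface is invariant under rotation about z: p = q(x² + y², z).
Then, reading off the gridlines: a circular section at z = 1 has radius between 1 and 2.
Finally, fitting integer coefficients to these (and the overall shape) gives p.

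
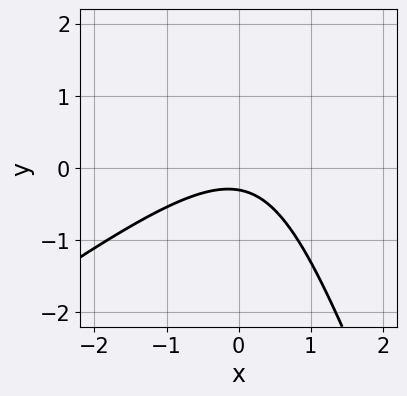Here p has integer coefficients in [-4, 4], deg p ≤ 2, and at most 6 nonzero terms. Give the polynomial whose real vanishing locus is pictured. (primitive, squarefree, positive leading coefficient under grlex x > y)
2*x^2 - 2*x*y - y^2 + 3*y + 1

Degree: the shape is more complex than any degree-1 curve, so deg p = 2.
Observable constraints: it misses every integer gridline on the x-axis.
Matching integer coefficients to the picture gives p.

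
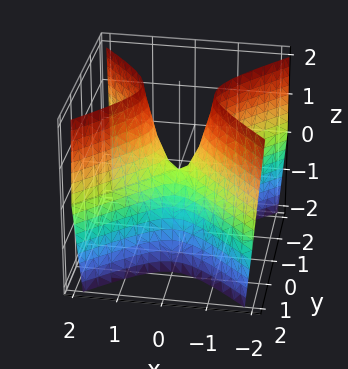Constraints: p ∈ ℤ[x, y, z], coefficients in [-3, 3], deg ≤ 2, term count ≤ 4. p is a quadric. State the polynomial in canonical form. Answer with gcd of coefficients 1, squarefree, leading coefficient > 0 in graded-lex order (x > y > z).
3*x^2 - 3*y^2 - z

Degree: a hyperbolic paraboloid; a quadric, so deg p = 2.
Symmetries: it's symmetric under y → −y, forcing even powers of y; it's symmetric under x → −x, forcing even powers of x.
From the visible intercepts: it meets the y-axis at y = 0 (among the integer gridlines); one x-axis crossing is at x = 0; it meets the z-axis at z = 0 (among the integer gridlines).
Solving for integer coefficients yields p as stated.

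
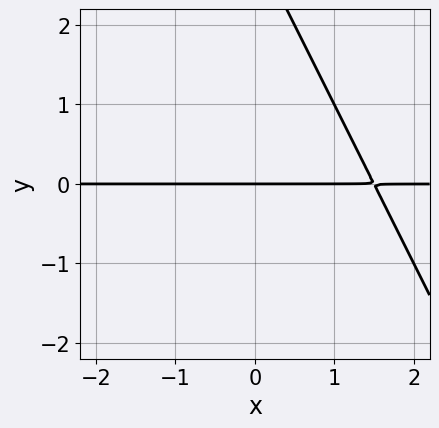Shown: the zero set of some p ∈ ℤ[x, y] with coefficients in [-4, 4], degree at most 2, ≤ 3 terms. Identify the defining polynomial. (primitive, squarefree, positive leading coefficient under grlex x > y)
(a) deg p = 2. No degree-1 curve has this shape.
(b) Reading off the gridlines: every point of the x-axis in the box is on the curve; it crosses the y-axis at the gridline y = 0.
(c) Solving for integer coefficients yields p as stated.

2*x*y + y^2 - 3*y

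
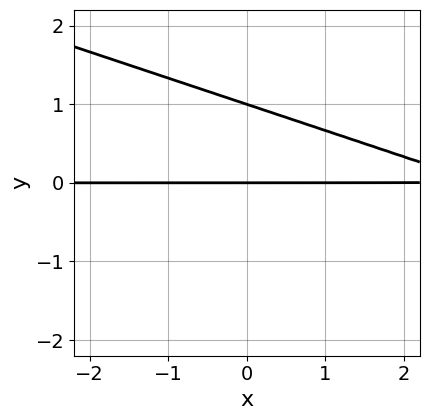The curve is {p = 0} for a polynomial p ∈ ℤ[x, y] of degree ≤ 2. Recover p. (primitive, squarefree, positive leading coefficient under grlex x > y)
x*y + 3*y^2 - 3*y

1. The degree is 2 — no degree-1 curve has this shape.
2. Checking where it meets the axes: the y-axis gridline crossings are at y ∈ {0, 1}; every point of the x-axis in the box is on the curve.
3. These observations pin down the coefficients.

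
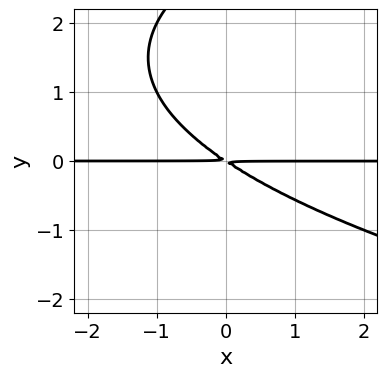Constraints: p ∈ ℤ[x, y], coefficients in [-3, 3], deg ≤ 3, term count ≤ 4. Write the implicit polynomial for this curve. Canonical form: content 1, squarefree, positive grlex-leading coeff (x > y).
y^3 - 2*x*y - 3*y^2

Degree: a generic line meets the curve in up to 3 points, so deg p = 3.
Observable constraints: every point of the x-axis in the box is on the curve.
Together with the visible shape, these determine p as stated.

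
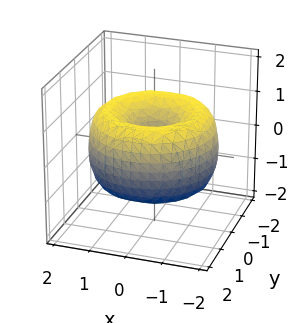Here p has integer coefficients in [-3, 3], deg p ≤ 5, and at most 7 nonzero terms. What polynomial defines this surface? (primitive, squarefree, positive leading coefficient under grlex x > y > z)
First, deg p = 4. The shape is more complex than any degree-3 surface.
Then, symmetries: the z-axis is an axis of rotation, so x and y enter only as x² + y².
Next, from the visible intercepts: a circular section at z = 1 has radius exactly 1; it meets the x-axis at x = 0 (among the integer gridlines); it crosses the z-axis at the gridline z = 0.
Finally, the integer polynomial consistent with all of this is the stated p.

x^4 + 2*x^2*y^2 + y^4 - 3*x^2 - 3*y^2 + 2*z^2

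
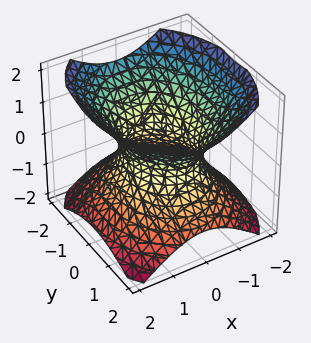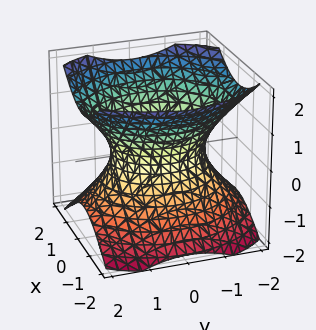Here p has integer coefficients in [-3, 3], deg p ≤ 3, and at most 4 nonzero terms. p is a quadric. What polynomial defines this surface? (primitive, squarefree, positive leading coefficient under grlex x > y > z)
Degree: one connected sheet with a waist; a quadric, so deg p = 2.
Symmetries: mirror symmetry z ↦ −z ⇒ only even powers of z; mirror symmetry y ↦ −y ⇒ only even powers of y; mirror symmetry x ↦ −x ⇒ only even powers of x.
Reading off the gridlines: it misses every integer gridline on the z-axis; among the integer gridlines, it crosses the x-axis at x ∈ {-1, 1}.
The integer polynomial consistent with all of this is the stated p.

3*x^2 + 2*y^2 - 3*z^2 - 3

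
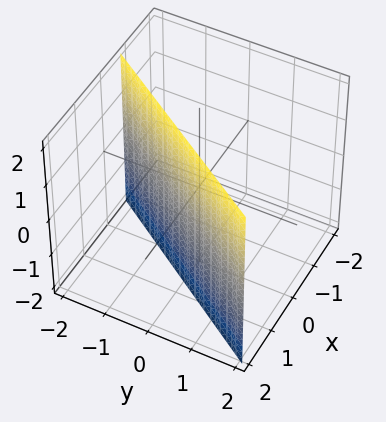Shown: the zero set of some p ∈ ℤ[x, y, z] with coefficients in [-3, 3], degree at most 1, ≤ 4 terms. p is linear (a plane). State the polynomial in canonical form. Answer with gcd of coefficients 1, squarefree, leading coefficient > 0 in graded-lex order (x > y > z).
3*x - 2*y - 2

(a) deg p = 1. The surface is flat (a plane).
(b) Reading off the gridlines: it misses every integer gridline on the z-axis; it meets the y-axis at y = -1 (among the integer gridlines).
(c) Assembling these constraints gives the stated polynomial.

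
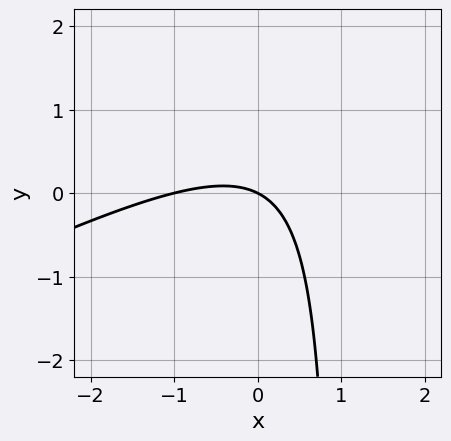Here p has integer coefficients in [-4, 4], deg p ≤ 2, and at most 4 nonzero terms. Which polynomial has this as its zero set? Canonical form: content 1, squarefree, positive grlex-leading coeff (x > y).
x^2 - 2*x*y + x + 2*y

1. deg p = 2. A generic line meets the curve in up to 2 points.
2. From the axis intercepts and sections: among the integer gridlines, it crosses the x-axis at x ∈ {-1, 0}; it meets the y-axis at y = 0 (among the integer gridlines).
3. Together with the visible shape, these determine p as stated.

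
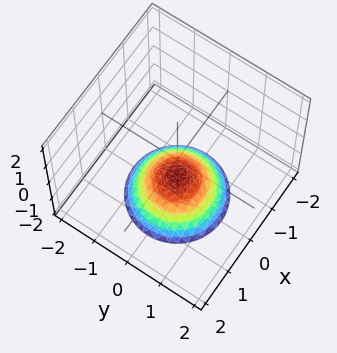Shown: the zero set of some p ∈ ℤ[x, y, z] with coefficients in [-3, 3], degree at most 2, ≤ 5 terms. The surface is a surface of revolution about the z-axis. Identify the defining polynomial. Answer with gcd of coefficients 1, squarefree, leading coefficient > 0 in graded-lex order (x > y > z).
First, degree: no degree-1 surface has this shape, so deg p = 2.
Next, by symmetry, every cross-section ⟂ z is a circle, so x, y appear only via x² + y².
Then, observable constraints: it meets the z-axis at z = -1 (among the integer gridlines); no y-intercept at any integer in the box.
Finally, these observations pin down the coefficients.

2*x^2 + 2*y^2 + 3*z + 3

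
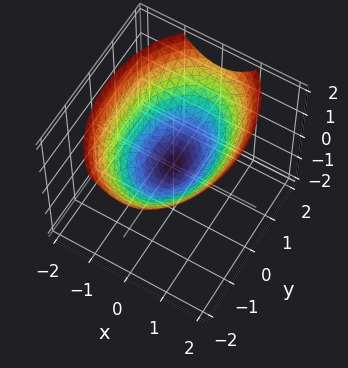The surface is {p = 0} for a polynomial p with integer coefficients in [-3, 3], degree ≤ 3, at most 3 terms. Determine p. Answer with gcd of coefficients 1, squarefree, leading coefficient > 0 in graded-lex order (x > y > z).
1. The degree is 2 — a paraboloid; a quadric.
2. Symmetries: it's symmetric under y → −y, forcing even powers of y; the x ↦ −x reflection is a symmetry, so x appears only in even powers.
3. From the visible intercepts: it meets the x-axis at x = 0 (among the integer gridlines); one z-axis crossing is at z = 0; it crosses the y-axis at the gridline y = 0.
4. Solving for integer coefficients yields p as stated.

2*x^2 + y^2 - 3*z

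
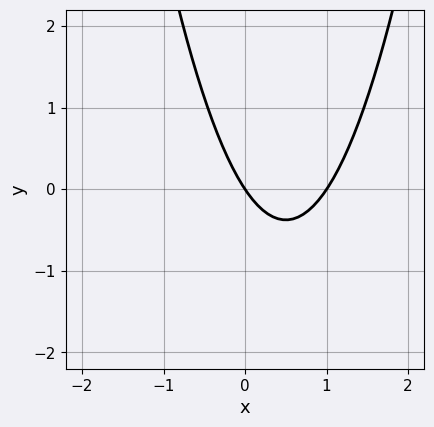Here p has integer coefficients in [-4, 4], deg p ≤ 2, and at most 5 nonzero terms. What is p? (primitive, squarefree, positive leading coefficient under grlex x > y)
Degree: no degree-1 curve has this shape, so deg p = 2.
Observable constraints: among the integer gridlines, it crosses the x-axis at x ∈ {0, 1}; it meets the y-axis at y = 0 (among the integer gridlines).
These observations pin down the coefficients.

3*x^2 - 3*x - 2*y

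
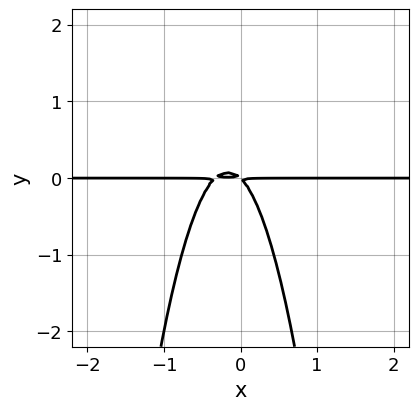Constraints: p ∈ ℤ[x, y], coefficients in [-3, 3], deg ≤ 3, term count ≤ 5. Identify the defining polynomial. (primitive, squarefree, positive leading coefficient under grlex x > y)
3*x^2*y + x*y + y^2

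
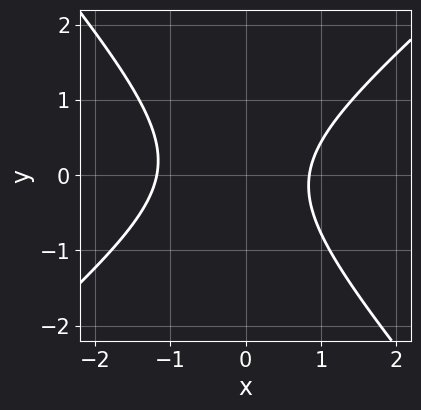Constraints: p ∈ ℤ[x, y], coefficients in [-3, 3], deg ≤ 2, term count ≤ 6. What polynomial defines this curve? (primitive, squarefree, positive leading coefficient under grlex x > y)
3*x^2 - x*y - 3*y^2 + x - 3

(a) Degree: the shape is more complex than any degree-1 curve, so deg p = 2.
(b) Checking where it meets the axes: it misses every integer gridline on the y-axis.
(c) Fitting integer coefficients to these (and the overall shape) gives p.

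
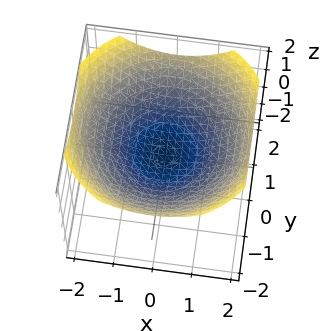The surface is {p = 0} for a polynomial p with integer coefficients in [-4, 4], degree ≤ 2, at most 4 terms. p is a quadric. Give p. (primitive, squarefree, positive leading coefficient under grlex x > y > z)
x^2 + y^2 - 3*z

deg p = 2. A single bowl opening along one axis; a quadric.
Symmetries: the z-axis is an axis of rotation, so x and y enter only as x² + y².
Observable constraints: one y-axis crossing is at y = 0; it crosses the z-axis at the gridline z = 0.
Together with the visible shape, these determine p as stated.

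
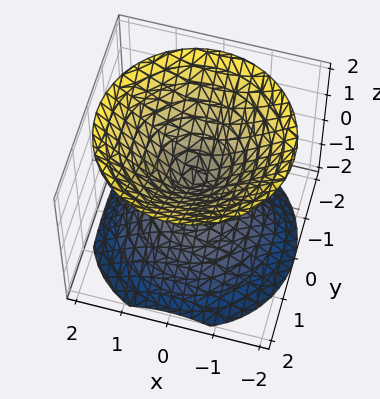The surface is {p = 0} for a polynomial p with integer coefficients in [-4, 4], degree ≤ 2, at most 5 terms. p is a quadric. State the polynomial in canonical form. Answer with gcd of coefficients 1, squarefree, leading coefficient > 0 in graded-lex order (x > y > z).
There are 2 components. Treating them together as one polynomial.
deg p = 2. A double cone through the origin; a quadric.
Symmetry: the z-axis is an axis of rotation, so x and y enter only as x² + y²; the z ↦ −z reflection is a symmetry, so z appears only in even powers.
Reading off the gridlines: one y-axis crossing is at y = 0; it crosses the z-axis at the gridline z = 0; it meets the x-axis at x = 0 (among the integer gridlines).
Fitting integer coefficients to these (and the overall shape) gives p.

x^2 + y^2 - z^2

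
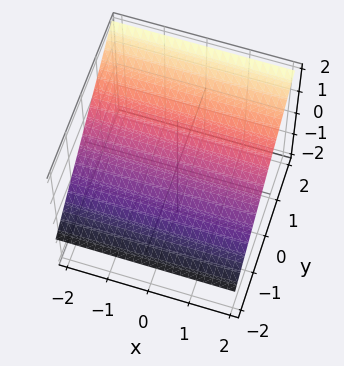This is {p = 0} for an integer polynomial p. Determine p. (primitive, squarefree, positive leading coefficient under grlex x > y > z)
(a) Degree: the surface is flat (a plane), so deg p = 1.
(b) Checking where it meets the axes: the surface avoids every integer x-axis point in the box; one y-axis crossing is at y = -1.
(c) The integer polynomial consistent with all of this is the stated p.

2*y - 3*z + 2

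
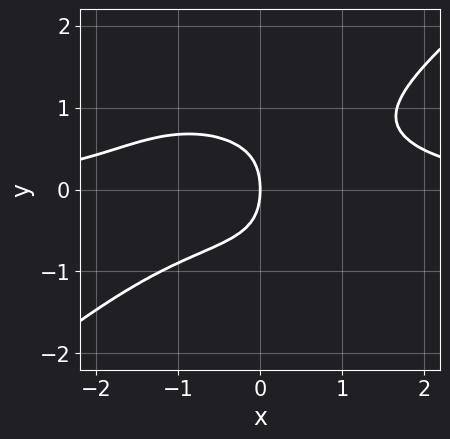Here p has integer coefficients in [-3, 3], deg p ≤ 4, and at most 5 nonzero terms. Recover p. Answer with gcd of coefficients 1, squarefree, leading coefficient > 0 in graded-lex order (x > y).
Degree: a generic line meets the curve in up to 4 points, so deg p = 4.
Against the integer gridlines: it meets the y-axis at y = 0 (among the integer gridlines); it crosses the x-axis at the gridline x = 0.
Assembling these constraints gives the stated polynomial.

x^3*y - 2*y^4 + x*y^2 - y^2 - 2*x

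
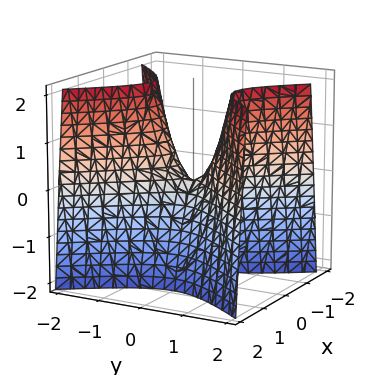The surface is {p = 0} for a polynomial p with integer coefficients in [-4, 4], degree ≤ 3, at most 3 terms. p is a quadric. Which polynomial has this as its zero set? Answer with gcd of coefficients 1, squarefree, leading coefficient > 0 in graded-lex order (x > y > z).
First, the degree is 2 — a hyperbolic paraboloid; a quadric.
Then, symmetries: mirror symmetry x ↦ −x ⇒ only even powers of x; it's symmetric under y → −y, forcing even powers of y.
Next, checking where it meets the axes: it meets the x-axis at x = 0 (among the integer gridlines); it crosses the y-axis at the gridline y = 0; one z-axis crossing is at z = 0.
Finally, fitting integer coefficients to these (and the overall shape) gives p.

3*x^2 - 2*y^2 + z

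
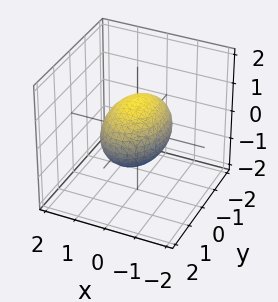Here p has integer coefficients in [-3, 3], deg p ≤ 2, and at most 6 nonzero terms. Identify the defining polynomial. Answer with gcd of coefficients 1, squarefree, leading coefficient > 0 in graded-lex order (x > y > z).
2*x^2 + y^2 + 2*z^2 - 2

Degree: bounded and convex; a quadric, so deg p = 2.
Symmetries: it's symmetric under x → −x, forcing even powers of x; mirror symmetry y ↦ −y ⇒ only even powers of y; the z ↦ −z reflection is a symmetry, so z appears only in even powers.
From the visible intercepts: among the integer gridlines, it crosses the z-axis at z ∈ {-1, 1}; the x-axis gridline crossings are at x ∈ {-1, 1}.
Fitting integer coefficients to these (and the overall shape) gives p.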